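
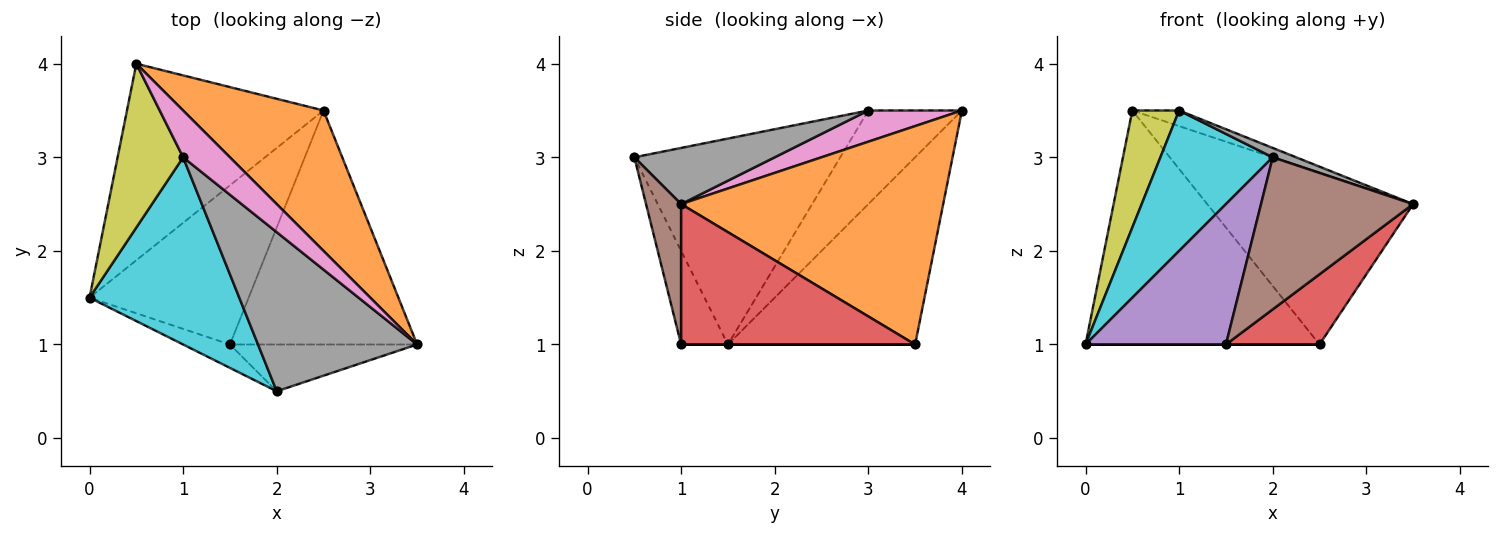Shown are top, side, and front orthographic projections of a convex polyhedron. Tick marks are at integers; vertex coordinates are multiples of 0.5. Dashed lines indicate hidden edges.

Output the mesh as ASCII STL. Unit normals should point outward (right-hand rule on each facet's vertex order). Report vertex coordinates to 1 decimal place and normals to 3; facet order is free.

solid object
 facet normal -0.522 0.653 -0.548
  outer loop
   vertex 2.5 3.5 1.0
   vertex 0.0 1.5 1.0
   vertex 0.5 4.0 3.5
  endloop
 endfacet
 facet normal 0.702 0.551 0.451
  outer loop
   vertex 2.5 3.5 1.0
   vertex 0.5 4.0 3.5
   vertex 3.5 1.0 2.5
  endloop
 endfacet
 facet normal 0.000 0.000 -1.000
  outer loop
   vertex 1.5 1.0 1.0
   vertex 0.0 1.5 1.0
   vertex 2.5 3.5 1.0
  endloop
 endfacet
 facet normal 0.583 -0.233 -0.778
  outer loop
   vertex 1.5 1.0 1.0
   vertex 2.5 3.5 1.0
   vertex 3.5 1.0 2.5
  endloop
 endfacet
 facet normal -0.312 -0.937 -0.156
  outer loop
   vertex 1.5 1.0 1.0
   vertex 2.0 0.5 3.0
   vertex 0.0 1.5 1.0
  endloop
 endfacet
 facet normal 0.215 -0.933 -0.287
  outer loop
   vertex 1.5 1.0 1.0
   vertex 3.5 1.0 2.5
   vertex 2.0 0.5 3.0
  endloop
 endfacet
 facet normal 0.535 0.267 0.802
  outer loop
   vertex 1.0 3.0 3.5
   vertex 3.5 1.0 2.5
   vertex 0.5 4.0 3.5
  endloop
 endfacet
 facet normal 0.332 -0.055 0.942
  outer loop
   vertex 1.0 3.0 3.5
   vertex 2.0 0.5 3.0
   vertex 3.5 1.0 2.5
  endloop
 endfacet
 facet normal -0.758 -0.379 0.531
  outer loop
   vertex 1.0 3.0 3.5
   vertex 0.5 4.0 3.5
   vertex 0.0 1.5 1.0
  endloop
 endfacet
 facet normal -0.740 -0.404 0.538
  outer loop
   vertex 1.0 3.0 3.5
   vertex 0.0 1.5 1.0
   vertex 2.0 0.5 3.0
  endloop
 endfacet
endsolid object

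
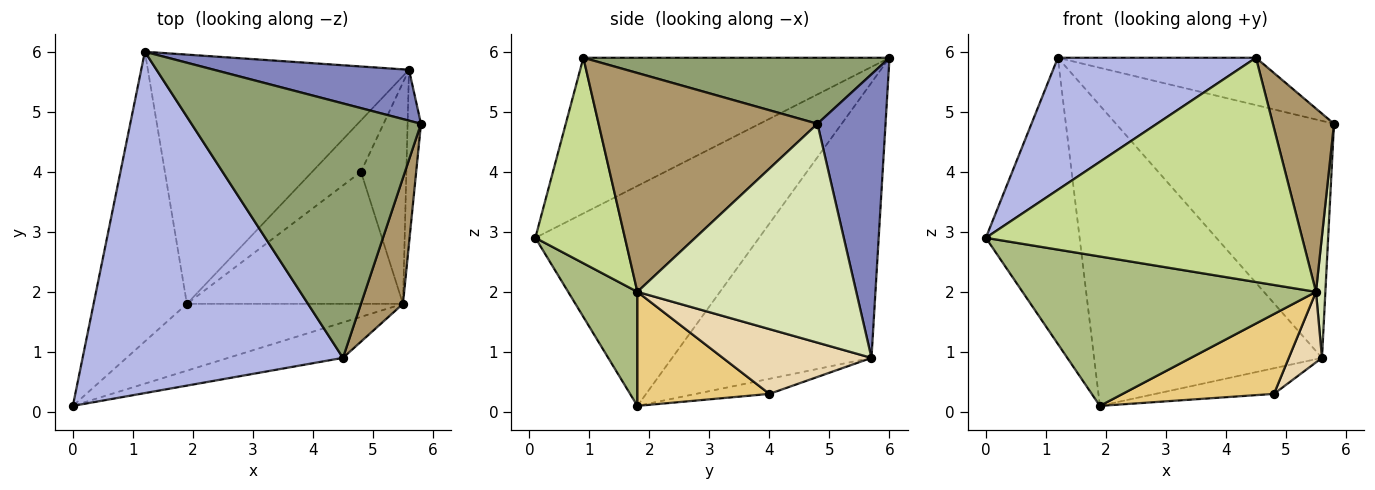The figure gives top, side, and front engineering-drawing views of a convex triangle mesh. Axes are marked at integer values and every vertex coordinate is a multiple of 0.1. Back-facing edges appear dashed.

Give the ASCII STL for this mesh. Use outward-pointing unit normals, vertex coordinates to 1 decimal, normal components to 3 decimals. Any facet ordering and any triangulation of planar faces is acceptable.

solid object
 facet normal -0.859 0.360 -0.364
  outer loop
   vertex 1.9 1.8 0.1
   vertex 0.0 0.1 2.9
   vertex 1.2 6.0 5.9
  endloop
 endfacet
 facet normal 0.292 0.935 0.201
  outer loop
   vertex 5.6 5.7 0.9
   vertex 1.2 6.0 5.9
   vertex 5.8 4.8 4.8
  endloop
 endfacet
 facet normal -0.558 0.638 -0.530
  outer loop
   vertex 5.6 5.7 0.9
   vertex 1.9 1.8 0.1
   vertex 1.2 6.0 5.9
  endloop
 endfacet
 facet normal -0.487 -0.315 0.815
  outer loop
   vertex 4.5 0.9 5.9
   vertex 1.2 6.0 5.9
   vertex 0.0 0.1 2.9
  endloop
 endfacet
 facet normal 0.272 0.176 0.946
  outer loop
   vertex 4.5 0.9 5.9
   vertex 5.8 4.8 4.8
   vertex 1.2 6.0 5.9
  endloop
 endfacet
 facet normal 0.211 -0.892 -0.399
  outer loop
   vertex 5.5 1.8 2.0
   vertex 0.0 0.1 2.9
   vertex 1.9 1.8 0.1
  endloop
 endfacet
 facet normal 0.269 -0.951 -0.150
  outer loop
   vertex 5.5 1.8 2.0
   vertex 4.5 0.9 5.9
   vertex 0.0 0.1 2.9
  endloop
 endfacet
 facet normal 0.997 -0.043 -0.061
  outer loop
   vertex 5.5 1.8 2.0
   vertex 5.6 5.7 0.9
   vertex 5.8 4.8 4.8
  endloop
 endfacet
 facet normal 0.947 -0.264 0.182
  outer loop
   vertex 5.5 1.8 2.0
   vertex 5.8 4.8 4.8
   vertex 4.5 0.9 5.9
  endloop
 endfacet
 facet normal -0.267 0.430 -0.863
  outer loop
   vertex 4.8 4.0 0.3
   vertex 1.9 1.8 0.1
   vertex 5.6 5.7 0.9
  endloop
 endfacet
 facet normal 0.412 -0.472 -0.780
  outer loop
   vertex 4.8 4.0 0.3
   vertex 5.5 1.8 2.0
   vertex 1.9 1.8 0.1
  endloop
 endfacet
 facet normal 0.806 -0.180 -0.564
  outer loop
   vertex 4.8 4.0 0.3
   vertex 5.6 5.7 0.9
   vertex 5.5 1.8 2.0
  endloop
 endfacet
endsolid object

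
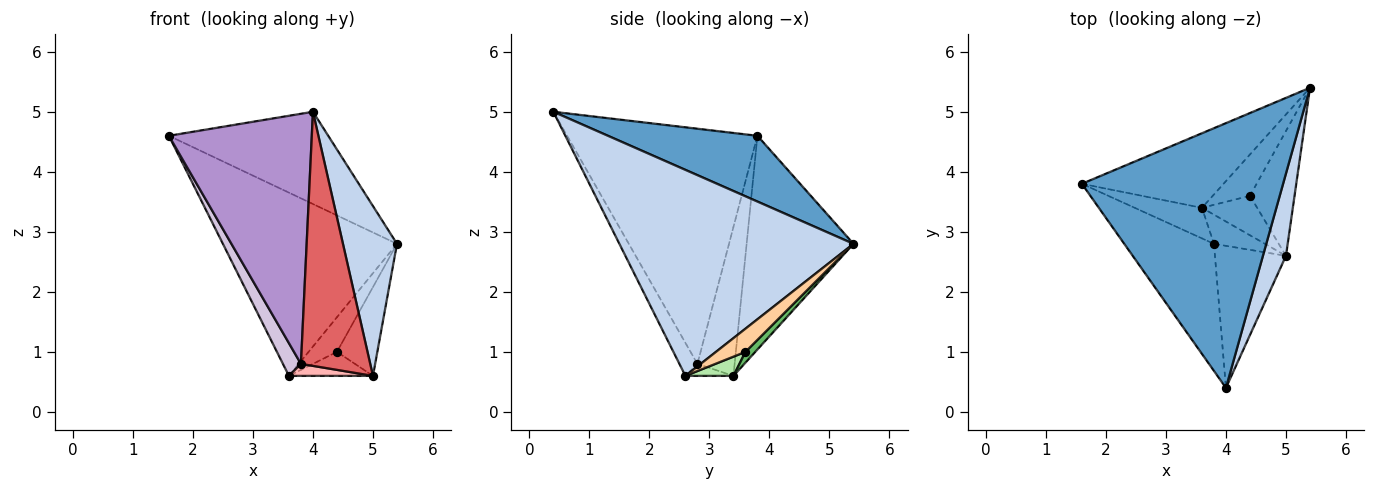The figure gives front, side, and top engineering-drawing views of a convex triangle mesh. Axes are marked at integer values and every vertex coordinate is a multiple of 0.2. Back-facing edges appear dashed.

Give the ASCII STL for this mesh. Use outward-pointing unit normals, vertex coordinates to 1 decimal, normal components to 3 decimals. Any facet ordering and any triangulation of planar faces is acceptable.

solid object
 facet normal 0.295 0.314 0.902
  outer loop
   vertex 4.0 0.4 5.0
   vertex 5.4 5.4 2.8
   vertex 1.6 3.8 4.6
  endloop
 endfacet
 facet normal 0.969 -0.224 0.108
  outer loop
   vertex 5.0 2.6 0.6
   vertex 5.4 5.4 2.8
   vertex 4.0 0.4 5.0
  endloop
 endfacet
 facet normal -0.494 0.805 -0.328
  outer loop
   vertex 3.6 3.4 0.6
   vertex 1.6 3.8 4.6
   vertex 5.4 5.4 2.8
  endloop
 endfacet
 facet normal 0.390 0.534 -0.750
  outer loop
   vertex 4.4 3.6 1.0
   vertex 5.4 5.4 2.8
   vertex 5.0 2.6 0.6
  endloop
 endfacet
 facet normal 0.217 0.627 -0.748
  outer loop
   vertex 4.4 3.6 1.0
   vertex 3.6 3.4 0.6
   vertex 5.4 5.4 2.8
  endloop
 endfacet
 facet normal 0.285 0.498 -0.819
  outer loop
   vertex 4.4 3.6 1.0
   vertex 5.0 2.6 0.6
   vertex 3.6 3.4 0.6
  endloop
 endfacet
 facet normal -0.221 -0.851 -0.476
  outer loop
   vertex 3.8 2.8 0.8
   vertex 5.0 2.6 0.6
   vertex 4.0 0.4 5.0
  endloop
 endfacet
 facet normal -0.213 -0.372 -0.904
  outer loop
   vertex 3.8 2.8 0.8
   vertex 3.6 3.4 0.6
   vertex 5.0 2.6 0.6
  endloop
 endfacet
 facet normal -0.765 -0.574 -0.292
  outer loop
   vertex 3.8 2.8 0.8
   vertex 4.0 0.4 5.0
   vertex 1.6 3.8 4.6
  endloop
 endfacet
 facet normal -0.834 -0.403 -0.377
  outer loop
   vertex 3.8 2.8 0.8
   vertex 1.6 3.8 4.6
   vertex 3.6 3.4 0.6
  endloop
 endfacet
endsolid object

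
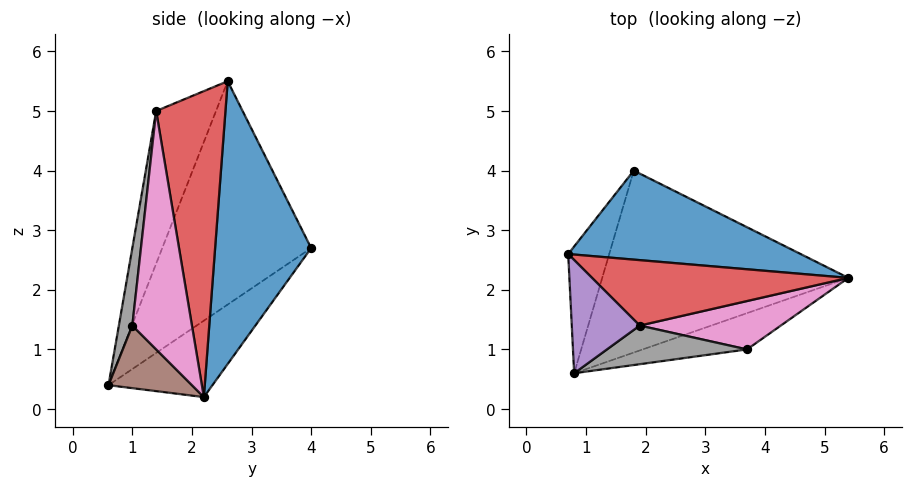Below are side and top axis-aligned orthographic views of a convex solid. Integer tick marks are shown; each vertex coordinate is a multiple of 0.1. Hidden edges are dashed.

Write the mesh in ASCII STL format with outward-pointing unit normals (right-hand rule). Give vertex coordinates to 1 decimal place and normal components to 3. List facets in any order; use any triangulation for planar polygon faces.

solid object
 facet normal 0.644 0.553 0.529
  outer loop
   vertex 1.8 4.0 2.7
   vertex 0.7 2.6 5.5
   vertex 5.4 2.2 0.2
  endloop
 endfacet
 facet normal -0.910 0.381 -0.167
  outer loop
   vertex 1.8 4.0 2.7
   vertex 0.8 0.6 0.4
   vertex 0.7 2.6 5.5
  endloop
 endfacet
 facet normal -0.239 0.591 -0.770
  outer loop
   vertex 1.8 4.0 2.7
   vertex 5.4 2.2 0.2
   vertex 0.8 0.6 0.4
  endloop
 endfacet
 facet normal 0.686 0.447 0.575
  outer loop
   vertex 1.9 1.4 5.0
   vertex 5.4 2.2 0.2
   vertex 0.7 2.6 5.5
  endloop
 endfacet
 facet normal -0.620 -0.735 0.276
  outer loop
   vertex 1.9 1.4 5.0
   vertex 0.7 2.6 5.5
   vertex 0.8 0.6 0.4
  endloop
 endfacet
 facet normal 0.274 -0.846 -0.457
  outer loop
   vertex 3.7 1.0 1.4
   vertex 0.8 0.6 0.4
   vertex 5.4 2.2 0.2
  endloop
 endfacet
 facet normal 0.702 -0.579 0.415
  outer loop
   vertex 3.7 1.0 1.4
   vertex 5.4 2.2 0.2
   vertex 1.9 1.4 5.0
  endloop
 endfacet
 facet normal 0.084 -0.985 0.151
  outer loop
   vertex 3.7 1.0 1.4
   vertex 1.9 1.4 5.0
   vertex 0.8 0.6 0.4
  endloop
 endfacet
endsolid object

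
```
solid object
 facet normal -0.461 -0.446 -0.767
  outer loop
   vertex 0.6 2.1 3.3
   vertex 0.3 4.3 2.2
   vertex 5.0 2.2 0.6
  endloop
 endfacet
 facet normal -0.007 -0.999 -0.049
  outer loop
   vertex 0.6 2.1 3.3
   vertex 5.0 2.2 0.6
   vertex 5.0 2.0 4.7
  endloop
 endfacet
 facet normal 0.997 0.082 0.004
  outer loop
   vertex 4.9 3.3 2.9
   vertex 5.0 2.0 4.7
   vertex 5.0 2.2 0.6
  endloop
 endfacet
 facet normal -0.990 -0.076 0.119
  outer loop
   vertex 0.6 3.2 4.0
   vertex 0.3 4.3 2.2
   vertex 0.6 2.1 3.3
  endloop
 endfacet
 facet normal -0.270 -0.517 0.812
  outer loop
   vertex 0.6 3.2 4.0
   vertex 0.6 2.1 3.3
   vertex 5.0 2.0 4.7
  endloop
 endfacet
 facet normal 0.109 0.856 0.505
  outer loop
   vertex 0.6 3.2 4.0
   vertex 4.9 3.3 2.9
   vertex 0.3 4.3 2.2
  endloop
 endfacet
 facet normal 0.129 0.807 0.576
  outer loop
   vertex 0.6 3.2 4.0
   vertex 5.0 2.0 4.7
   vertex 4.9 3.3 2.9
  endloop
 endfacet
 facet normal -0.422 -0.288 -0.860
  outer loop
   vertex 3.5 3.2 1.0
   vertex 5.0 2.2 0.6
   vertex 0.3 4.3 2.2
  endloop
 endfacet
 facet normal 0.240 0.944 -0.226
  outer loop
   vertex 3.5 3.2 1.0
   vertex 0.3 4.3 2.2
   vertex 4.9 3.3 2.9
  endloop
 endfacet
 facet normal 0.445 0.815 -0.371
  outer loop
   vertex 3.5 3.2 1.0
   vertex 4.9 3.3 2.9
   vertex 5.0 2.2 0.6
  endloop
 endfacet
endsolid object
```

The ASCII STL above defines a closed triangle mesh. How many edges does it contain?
15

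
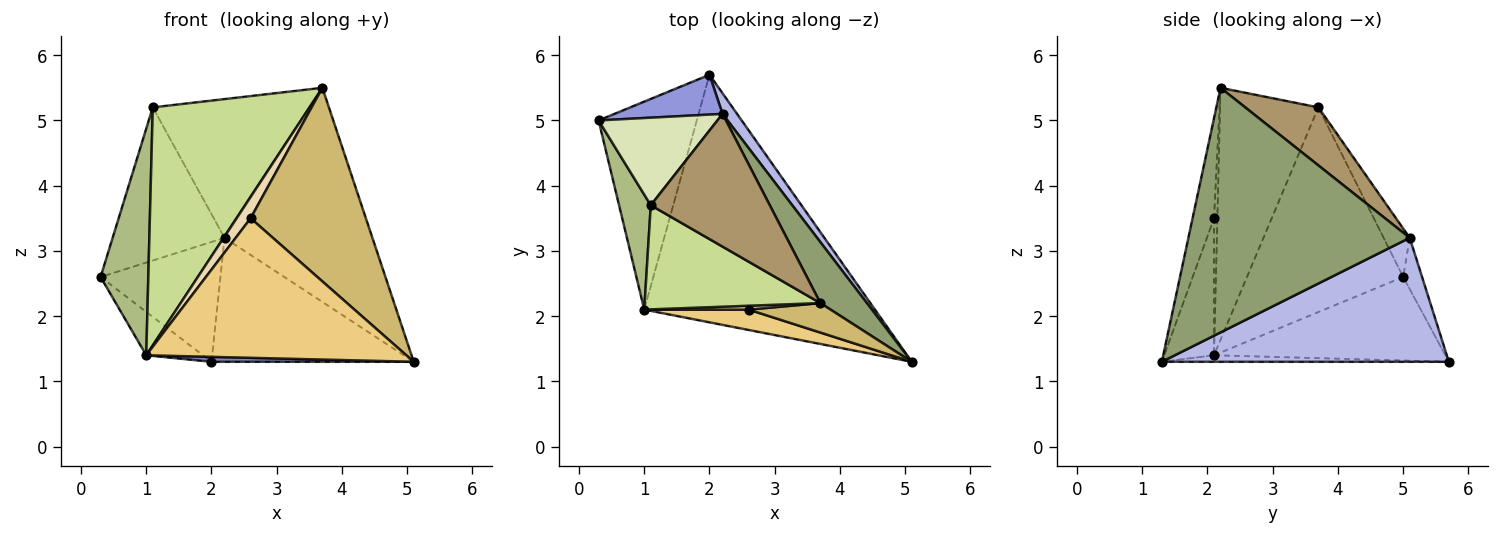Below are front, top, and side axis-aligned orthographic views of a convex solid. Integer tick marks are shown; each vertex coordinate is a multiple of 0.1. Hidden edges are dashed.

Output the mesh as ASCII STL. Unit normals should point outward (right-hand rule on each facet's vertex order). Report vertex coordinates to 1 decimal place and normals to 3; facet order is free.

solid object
 facet normal -0.640 0.157 -0.752
  outer loop
   vertex 1.0 2.1 1.4
   vertex 0.3 5.0 2.6
   vertex 2.0 5.7 1.3
  endloop
 endfacet
 facet normal -0.028 -0.020 -0.999
  outer loop
   vertex 1.0 2.1 1.4
   vertex 2.0 5.7 1.3
   vertex 5.1 1.3 1.3
  endloop
 endfacet
 facet normal -0.148 0.939 0.312
  outer loop
   vertex 2.2 5.1 3.2
   vertex 2.0 5.7 1.3
   vertex 0.3 5.0 2.6
  endloop
 endfacet
 facet normal 0.814 0.573 0.095
  outer loop
   vertex 2.2 5.1 3.2
   vertex 5.1 1.3 1.3
   vertex 2.0 5.7 1.3
  endloop
 endfacet
 facet normal 0.821 0.549 0.156
  outer loop
   vertex 2.2 5.1 3.2
   vertex 3.7 2.2 5.5
   vertex 5.1 1.3 1.3
  endloop
 endfacet
 facet normal -0.946 -0.289 0.147
  outer loop
   vertex 1.1 3.7 5.2
   vertex 0.3 5.0 2.6
   vertex 1.0 2.1 1.4
  endloop
 endfacet
 facet normal -0.498 -0.794 0.348
  outer loop
   vertex 1.1 3.7 5.2
   vertex 1.0 2.1 1.4
   vertex 3.7 2.2 5.5
  endloop
 endfacet
 facet normal -0.198 0.851 0.486
  outer loop
   vertex 1.1 3.7 5.2
   vertex 2.2 5.1 3.2
   vertex 0.3 5.0 2.6
  endloop
 endfacet
 facet normal 0.319 0.685 0.655
  outer loop
   vertex 1.1 3.7 5.2
   vertex 3.7 2.2 5.5
   vertex 2.2 5.1 3.2
  endloop
 endfacet
 facet normal -0.181 -0.972 0.148
  outer loop
   vertex 2.6 2.1 3.5
   vertex 5.1 1.3 1.3
   vertex 3.7 2.2 5.5
  endloop
 endfacet
 facet normal -0.186 -0.972 0.142
  outer loop
   vertex 2.6 2.1 3.5
   vertex 1.0 2.1 1.4
   vertex 5.1 1.3 1.3
  endloop
 endfacet
 facet normal -0.226 -0.959 0.172
  outer loop
   vertex 2.6 2.1 3.5
   vertex 3.7 2.2 5.5
   vertex 1.0 2.1 1.4
  endloop
 endfacet
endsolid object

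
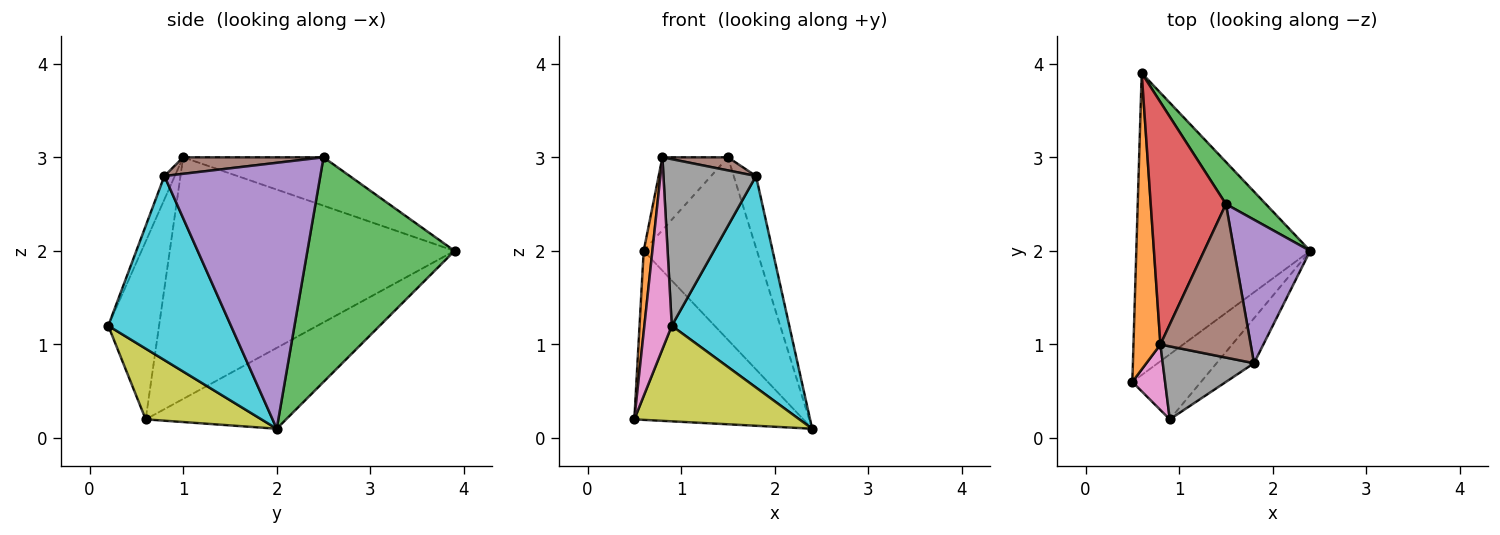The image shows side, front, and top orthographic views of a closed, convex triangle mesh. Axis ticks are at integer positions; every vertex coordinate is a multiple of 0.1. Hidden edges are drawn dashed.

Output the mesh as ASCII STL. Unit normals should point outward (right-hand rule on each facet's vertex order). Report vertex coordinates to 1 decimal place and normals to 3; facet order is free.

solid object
 facet normal -0.376 0.452 -0.809
  outer loop
   vertex 0.6 3.9 2.0
   vertex 2.4 2.0 0.1
   vertex 0.5 0.6 0.2
  endloop
 endfacet
 facet normal -0.993 -0.030 0.111
  outer loop
   vertex 0.8 1.0 3.0
   vertex 0.6 3.9 2.0
   vertex 0.5 0.6 0.2
  endloop
 endfacet
 facet normal 0.785 0.604 0.139
  outer loop
   vertex 1.5 2.5 3.0
   vertex 2.4 2.0 0.1
   vertex 0.6 3.9 2.0
  endloop
 endfacet
 facet normal -0.525 0.245 0.815
  outer loop
   vertex 1.5 2.5 3.0
   vertex 0.6 3.9 2.0
   vertex 0.8 1.0 3.0
  endloop
 endfacet
 facet normal 0.953 0.136 0.272
  outer loop
   vertex 1.8 0.8 2.8
   vertex 2.4 2.0 0.1
   vertex 1.5 2.5 3.0
  endloop
 endfacet
 facet normal 0.179 -0.084 0.980
  outer loop
   vertex 1.8 0.8 2.8
   vertex 1.5 2.5 3.0
   vertex 0.8 1.0 3.0
  endloop
 endfacet
 facet normal -0.869 -0.469 0.160
  outer loop
   vertex 0.9 0.2 1.2
   vertex 0.8 1.0 3.0
   vertex 0.5 0.6 0.2
  endloop
 endfacet
 facet normal -0.102 -0.911 0.399
  outer loop
   vertex 0.9 0.2 1.2
   vertex 1.8 0.8 2.8
   vertex 0.8 1.0 3.0
  endloop
 endfacet
 facet normal 0.501 -0.715 -0.487
  outer loop
   vertex 0.9 0.2 1.2
   vertex 0.5 0.6 0.2
   vertex 2.4 2.0 0.1
  endloop
 endfacet
 facet normal 0.715 -0.684 -0.145
  outer loop
   vertex 0.9 0.2 1.2
   vertex 2.4 2.0 0.1
   vertex 1.8 0.8 2.8
  endloop
 endfacet
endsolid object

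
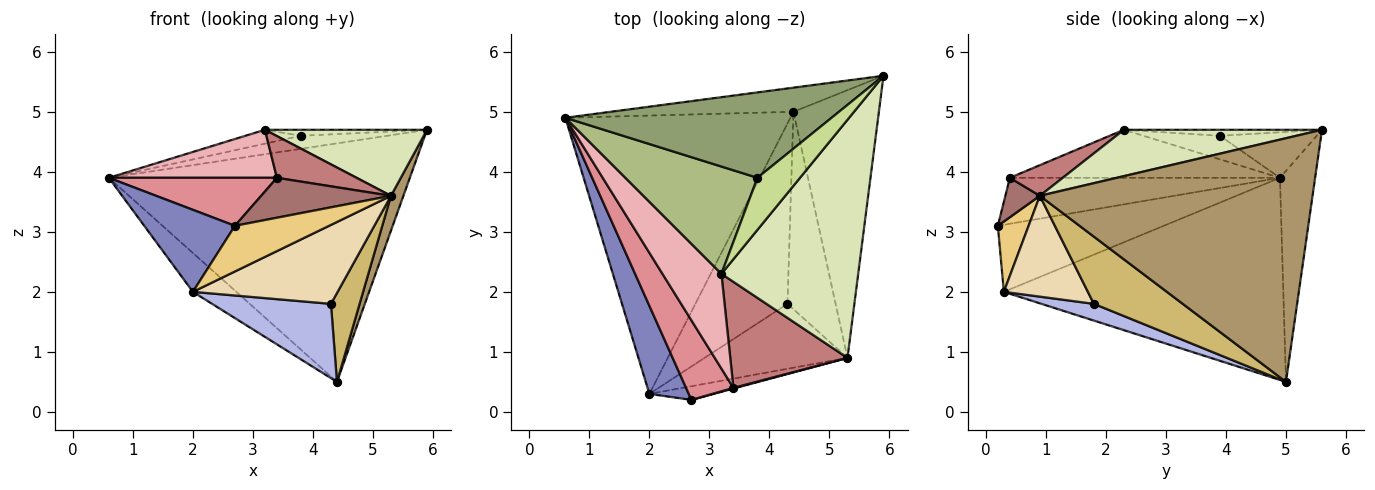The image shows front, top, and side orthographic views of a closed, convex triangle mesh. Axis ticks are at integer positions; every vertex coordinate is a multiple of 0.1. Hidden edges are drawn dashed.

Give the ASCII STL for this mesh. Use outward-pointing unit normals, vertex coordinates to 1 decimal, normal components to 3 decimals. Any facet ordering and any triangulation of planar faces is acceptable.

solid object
 facet normal -0.115 0.988 -0.100
  outer loop
   vertex 4.4 5.0 0.5
   vertex 0.6 4.9 3.9
   vertex 5.9 5.6 4.7
  endloop
 endfacet
 facet normal -0.780 -0.426 0.458
  outer loop
   vertex 2.0 0.3 2.0
   vertex 2.7 0.2 3.1
   vertex 0.6 4.9 3.9
  endloop
 endfacet
 facet normal -0.665 0.103 -0.740
  outer loop
   vertex 2.0 0.3 2.0
   vertex 0.6 4.9 3.9
   vertex 4.4 5.0 0.5
  endloop
 endfacet
 facet normal 0.166 -0.376 -0.912
  outer loop
   vertex 4.3 1.8 1.8
   vertex 2.0 0.3 2.0
   vertex 4.4 5.0 0.5
  endloop
 endfacet
 facet normal -0.167 0.149 0.975
  outer loop
   vertex 3.8 3.9 4.6
   vertex 5.9 5.6 4.7
   vertex 0.6 4.9 3.9
  endloop
 endfacet
 facet normal -0.174 0.126 0.977
  outer loop
   vertex 3.8 3.9 4.6
   vertex 0.6 4.9 3.9
   vertex 3.2 2.3 4.7
  endloop
 endfacet
 facet normal -0.139 0.114 0.984
  outer loop
   vertex 3.8 3.9 4.6
   vertex 3.2 2.3 4.7
   vertex 5.9 5.6 4.7
  endloop
 endfacet
 facet normal 0.310 -0.254 0.916
  outer loop
   vertex 5.3 0.9 3.6
   vertex 5.9 5.6 4.7
   vertex 3.2 2.3 4.7
  endloop
 endfacet
 facet normal 0.943 -0.043 -0.331
  outer loop
   vertex 5.3 0.9 3.6
   vertex 4.4 5.0 0.5
   vertex 5.9 5.6 4.7
  endloop
 endfacet
 facet normal 0.786 -0.254 -0.564
  outer loop
   vertex 5.3 0.9 3.6
   vertex 4.3 1.8 1.8
   vertex 4.4 5.0 0.5
  endloop
 endfacet
 facet normal 0.299 -0.914 -0.273
  outer loop
   vertex 5.3 0.9 3.6
   vertex 2.7 0.2 3.1
   vertex 2.0 0.3 2.0
  endloop
 endfacet
 facet normal 0.409 -0.705 -0.580
  outer loop
   vertex 5.3 0.9 3.6
   vertex 2.0 0.3 2.0
   vertex 4.3 1.8 1.8
  endloop
 endfacet
 facet normal 0.257 -0.966 0.017
  outer loop
   vertex 3.4 0.4 3.9
   vertex 2.7 0.2 3.1
   vertex 5.3 0.9 3.6
  endloop
 endfacet
 facet normal 0.236 -0.356 0.904
  outer loop
   vertex 3.4 0.4 3.9
   vertex 5.3 0.9 3.6
   vertex 3.2 2.3 4.7
  endloop
 endfacet
 facet normal -0.639 -0.398 0.659
  outer loop
   vertex 3.4 0.4 3.9
   vertex 0.6 4.9 3.9
   vertex 2.7 0.2 3.1
  endloop
 endfacet
 facet normal -0.588 -0.366 0.722
  outer loop
   vertex 3.4 0.4 3.9
   vertex 3.2 2.3 4.7
   vertex 0.6 4.9 3.9
  endloop
 endfacet
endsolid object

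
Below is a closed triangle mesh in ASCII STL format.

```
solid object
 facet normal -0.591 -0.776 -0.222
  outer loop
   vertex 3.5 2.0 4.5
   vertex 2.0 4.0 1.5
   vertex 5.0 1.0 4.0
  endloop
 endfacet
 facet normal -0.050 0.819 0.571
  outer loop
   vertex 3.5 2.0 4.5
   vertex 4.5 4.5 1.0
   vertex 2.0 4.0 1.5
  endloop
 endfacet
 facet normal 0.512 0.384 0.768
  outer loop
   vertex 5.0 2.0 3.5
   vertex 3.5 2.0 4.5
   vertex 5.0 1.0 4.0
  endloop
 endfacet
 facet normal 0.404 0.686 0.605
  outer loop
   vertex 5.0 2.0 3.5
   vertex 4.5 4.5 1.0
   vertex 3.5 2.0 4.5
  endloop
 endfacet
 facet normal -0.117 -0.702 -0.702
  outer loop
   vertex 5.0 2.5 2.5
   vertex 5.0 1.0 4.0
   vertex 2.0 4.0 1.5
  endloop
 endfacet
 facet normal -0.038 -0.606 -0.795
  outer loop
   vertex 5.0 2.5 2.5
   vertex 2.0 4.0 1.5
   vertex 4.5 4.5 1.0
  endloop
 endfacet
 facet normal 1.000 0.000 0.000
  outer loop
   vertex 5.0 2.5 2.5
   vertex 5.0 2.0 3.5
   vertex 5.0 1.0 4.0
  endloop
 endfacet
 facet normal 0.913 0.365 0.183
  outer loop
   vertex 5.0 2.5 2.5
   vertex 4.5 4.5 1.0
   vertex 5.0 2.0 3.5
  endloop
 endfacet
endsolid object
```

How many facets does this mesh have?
8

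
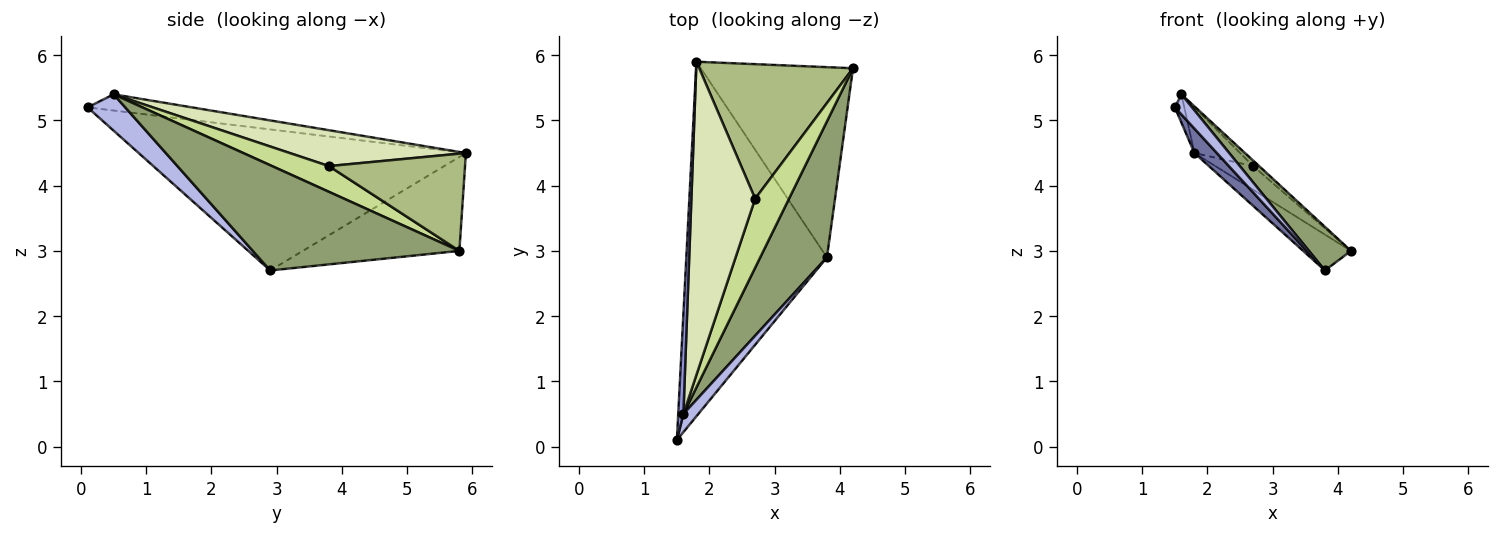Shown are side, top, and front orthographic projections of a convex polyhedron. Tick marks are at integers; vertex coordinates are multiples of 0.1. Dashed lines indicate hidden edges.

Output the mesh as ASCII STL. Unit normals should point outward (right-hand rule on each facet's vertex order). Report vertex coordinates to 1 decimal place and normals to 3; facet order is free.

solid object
 facet normal -0.707 -0.049 -0.705
  outer loop
   vertex 3.8 2.9 2.7
   vertex 1.5 0.1 5.2
   vertex 1.8 5.9 4.5
  endloop
 endfacet
 facet normal -0.519 0.158 -0.840
  outer loop
   vertex 3.8 2.9 2.7
   vertex 1.8 5.9 4.5
   vertex 4.2 5.8 3.0
  endloop
 endfacet
 facet normal -0.949 0.086 0.303
  outer loop
   vertex 1.6 0.5 5.4
   vertex 1.8 5.9 4.5
   vertex 1.5 0.1 5.2
  endloop
 endfacet
 facet normal 0.853 -0.388 0.350
  outer loop
   vertex 1.6 0.5 5.4
   vertex 1.5 0.1 5.2
   vertex 3.8 2.9 2.7
  endloop
 endfacet
 facet normal 0.832 -0.169 0.528
  outer loop
   vertex 1.6 0.5 5.4
   vertex 3.8 2.9 2.7
   vertex 4.2 5.8 3.0
  endloop
 endfacet
 facet normal 0.529 0.147 0.836
  outer loop
   vertex 2.7 3.8 4.3
   vertex 4.2 5.8 3.0
   vertex 1.8 5.9 4.5
  endloop
 endfacet
 facet normal 0.604 0.064 0.795
  outer loop
   vertex 2.7 3.8 4.3
   vertex 1.6 0.5 5.4
   vertex 4.2 5.8 3.0
  endloop
 endfacet
 facet normal 0.486 0.126 0.865
  outer loop
   vertex 2.7 3.8 4.3
   vertex 1.8 5.9 4.5
   vertex 1.6 0.5 5.4
  endloop
 endfacet
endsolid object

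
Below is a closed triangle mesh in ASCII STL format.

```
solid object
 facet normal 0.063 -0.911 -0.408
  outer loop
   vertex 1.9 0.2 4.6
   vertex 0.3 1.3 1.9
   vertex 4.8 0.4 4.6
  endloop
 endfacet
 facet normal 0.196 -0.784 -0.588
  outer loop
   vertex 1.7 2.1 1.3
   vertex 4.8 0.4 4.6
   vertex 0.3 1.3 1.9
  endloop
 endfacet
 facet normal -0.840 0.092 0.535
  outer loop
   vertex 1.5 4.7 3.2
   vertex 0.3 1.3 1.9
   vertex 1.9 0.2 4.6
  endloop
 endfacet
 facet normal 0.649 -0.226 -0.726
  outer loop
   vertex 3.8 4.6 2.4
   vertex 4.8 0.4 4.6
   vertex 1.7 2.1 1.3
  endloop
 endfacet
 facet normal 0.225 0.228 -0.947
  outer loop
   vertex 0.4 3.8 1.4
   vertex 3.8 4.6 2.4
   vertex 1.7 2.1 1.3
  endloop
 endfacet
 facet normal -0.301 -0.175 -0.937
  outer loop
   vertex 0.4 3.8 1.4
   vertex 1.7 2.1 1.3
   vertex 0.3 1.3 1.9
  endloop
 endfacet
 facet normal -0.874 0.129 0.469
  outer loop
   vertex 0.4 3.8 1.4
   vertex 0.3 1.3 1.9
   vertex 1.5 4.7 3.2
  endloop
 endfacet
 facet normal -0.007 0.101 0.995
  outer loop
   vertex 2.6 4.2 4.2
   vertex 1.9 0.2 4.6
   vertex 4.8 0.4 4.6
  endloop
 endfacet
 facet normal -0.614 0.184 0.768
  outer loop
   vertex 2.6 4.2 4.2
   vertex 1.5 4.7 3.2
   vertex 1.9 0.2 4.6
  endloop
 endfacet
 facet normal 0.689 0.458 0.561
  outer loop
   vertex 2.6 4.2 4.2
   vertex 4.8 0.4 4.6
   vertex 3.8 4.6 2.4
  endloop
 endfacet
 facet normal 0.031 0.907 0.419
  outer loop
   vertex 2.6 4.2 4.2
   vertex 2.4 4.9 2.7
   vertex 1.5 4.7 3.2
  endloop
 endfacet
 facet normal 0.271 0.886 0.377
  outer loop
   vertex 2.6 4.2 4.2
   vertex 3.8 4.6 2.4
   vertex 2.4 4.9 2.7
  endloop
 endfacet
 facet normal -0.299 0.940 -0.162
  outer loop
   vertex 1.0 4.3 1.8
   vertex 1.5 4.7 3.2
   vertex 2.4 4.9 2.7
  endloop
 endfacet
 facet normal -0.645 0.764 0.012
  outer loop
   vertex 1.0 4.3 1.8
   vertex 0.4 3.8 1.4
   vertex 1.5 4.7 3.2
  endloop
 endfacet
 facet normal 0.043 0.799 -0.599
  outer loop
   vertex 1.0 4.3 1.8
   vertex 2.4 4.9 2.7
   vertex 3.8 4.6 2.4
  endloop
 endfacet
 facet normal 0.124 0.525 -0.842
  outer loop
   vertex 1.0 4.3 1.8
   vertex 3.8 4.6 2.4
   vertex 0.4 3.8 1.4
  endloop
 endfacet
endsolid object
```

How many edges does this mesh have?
24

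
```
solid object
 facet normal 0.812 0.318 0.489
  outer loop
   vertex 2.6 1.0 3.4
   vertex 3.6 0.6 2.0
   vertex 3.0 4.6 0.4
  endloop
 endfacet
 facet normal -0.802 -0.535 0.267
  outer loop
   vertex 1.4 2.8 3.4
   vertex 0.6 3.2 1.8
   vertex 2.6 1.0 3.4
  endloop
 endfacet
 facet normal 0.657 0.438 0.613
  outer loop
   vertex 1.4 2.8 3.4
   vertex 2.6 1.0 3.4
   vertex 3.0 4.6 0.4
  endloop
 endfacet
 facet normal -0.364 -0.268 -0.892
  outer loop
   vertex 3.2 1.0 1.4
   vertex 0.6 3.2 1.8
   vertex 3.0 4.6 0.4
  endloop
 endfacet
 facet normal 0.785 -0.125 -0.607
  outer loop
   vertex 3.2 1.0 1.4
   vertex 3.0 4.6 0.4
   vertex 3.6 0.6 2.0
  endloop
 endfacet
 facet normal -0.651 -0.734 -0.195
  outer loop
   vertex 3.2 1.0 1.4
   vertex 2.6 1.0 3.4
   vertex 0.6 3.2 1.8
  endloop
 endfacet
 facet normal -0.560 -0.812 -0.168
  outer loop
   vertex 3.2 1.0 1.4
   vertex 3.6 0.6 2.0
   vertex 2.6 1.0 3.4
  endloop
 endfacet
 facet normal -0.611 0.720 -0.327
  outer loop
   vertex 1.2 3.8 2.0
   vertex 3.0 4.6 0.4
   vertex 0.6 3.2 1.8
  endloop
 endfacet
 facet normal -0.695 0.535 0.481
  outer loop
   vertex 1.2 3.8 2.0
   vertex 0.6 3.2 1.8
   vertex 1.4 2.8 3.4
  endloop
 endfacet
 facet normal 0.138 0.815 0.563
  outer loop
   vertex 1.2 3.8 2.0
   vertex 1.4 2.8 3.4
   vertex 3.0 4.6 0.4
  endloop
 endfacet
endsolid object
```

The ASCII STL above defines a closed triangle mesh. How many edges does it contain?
15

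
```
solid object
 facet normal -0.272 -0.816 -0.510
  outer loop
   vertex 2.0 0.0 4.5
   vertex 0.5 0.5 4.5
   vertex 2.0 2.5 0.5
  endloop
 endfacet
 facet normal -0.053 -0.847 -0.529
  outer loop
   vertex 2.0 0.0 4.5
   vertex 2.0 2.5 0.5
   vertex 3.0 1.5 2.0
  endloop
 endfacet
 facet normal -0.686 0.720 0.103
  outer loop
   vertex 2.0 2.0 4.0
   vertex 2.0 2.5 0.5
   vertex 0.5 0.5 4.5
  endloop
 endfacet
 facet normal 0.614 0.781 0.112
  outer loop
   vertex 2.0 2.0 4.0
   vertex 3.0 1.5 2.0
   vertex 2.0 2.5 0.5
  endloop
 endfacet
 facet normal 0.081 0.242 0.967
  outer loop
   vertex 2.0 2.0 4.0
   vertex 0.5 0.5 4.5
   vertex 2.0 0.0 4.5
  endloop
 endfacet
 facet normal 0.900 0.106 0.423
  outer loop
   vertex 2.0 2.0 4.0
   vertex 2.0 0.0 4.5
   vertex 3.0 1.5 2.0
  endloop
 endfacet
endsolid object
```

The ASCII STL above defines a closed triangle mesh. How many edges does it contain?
9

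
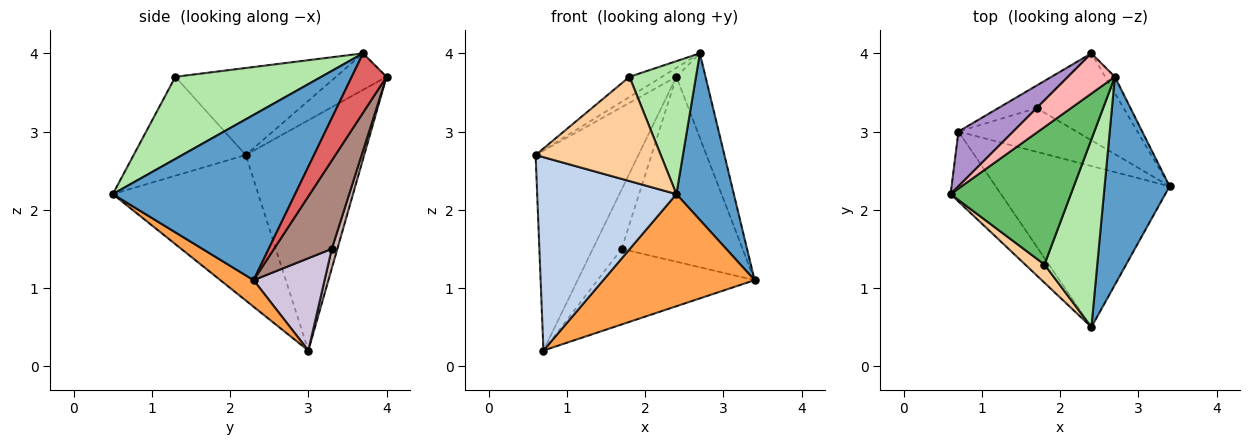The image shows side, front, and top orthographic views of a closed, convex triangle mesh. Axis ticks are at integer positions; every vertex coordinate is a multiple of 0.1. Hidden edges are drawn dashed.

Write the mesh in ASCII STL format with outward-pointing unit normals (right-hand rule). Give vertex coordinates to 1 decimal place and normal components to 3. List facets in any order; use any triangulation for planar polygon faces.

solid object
 facet normal 0.893 -0.281 0.351
  outer loop
   vertex 2.7 3.7 4.0
   vertex 2.4 0.5 2.2
   vertex 3.4 2.3 1.1
  endloop
 endfacet
 facet normal -0.701 -0.671 -0.243
  outer loop
   vertex 0.7 3.0 0.2
   vertex 2.4 0.5 2.2
   vertex 0.6 2.2 2.7
  endloop
 endfacet
 facet normal 0.124 -0.567 -0.814
  outer loop
   vertex 0.7 3.0 0.2
   vertex 3.4 2.3 1.1
   vertex 2.4 0.5 2.2
  endloop
 endfacet
 facet normal -0.662 -0.739 0.129
  outer loop
   vertex 1.8 1.3 3.7
   vertex 0.6 2.2 2.7
   vertex 2.4 0.5 2.2
  endloop
 endfacet
 facet normal -0.582 0.118 0.805
  outer loop
   vertex 1.8 1.3 3.7
   vertex 2.7 3.7 4.0
   vertex 0.6 2.2 2.7
  endloop
 endfacet
 facet normal 0.786 -0.358 0.505
  outer loop
   vertex 1.8 1.3 3.7
   vertex 2.4 0.5 2.2
   vertex 2.7 3.7 4.0
  endloop
 endfacet
 facet normal 0.761 0.637 -0.124
  outer loop
   vertex 2.4 4.0 3.7
   vertex 2.7 3.7 4.0
   vertex 3.4 2.3 1.1
  endloop
 endfacet
 facet normal -0.605 0.173 0.777
  outer loop
   vertex 2.4 4.0 3.7
   vertex 0.6 2.2 2.7
   vertex 2.7 3.7 4.0
  endloop
 endfacet
 facet normal -0.743 0.645 0.177
  outer loop
   vertex 2.4 4.0 3.7
   vertex 0.7 3.0 0.2
   vertex 0.6 2.2 2.7
  endloop
 endfacet
 facet normal 0.364 0.806 -0.466
  outer loop
   vertex 1.7 3.3 1.5
   vertex 3.4 2.3 1.1
   vertex 0.7 3.0 0.2
  endloop
 endfacet
 facet normal 0.397 0.831 -0.391
  outer loop
   vertex 1.7 3.3 1.5
   vertex 2.4 4.0 3.7
   vertex 3.4 2.3 1.1
  endloop
 endfacet
 facet normal 0.178 0.920 -0.349
  outer loop
   vertex 1.7 3.3 1.5
   vertex 0.7 3.0 0.2
   vertex 2.4 4.0 3.7
  endloop
 endfacet
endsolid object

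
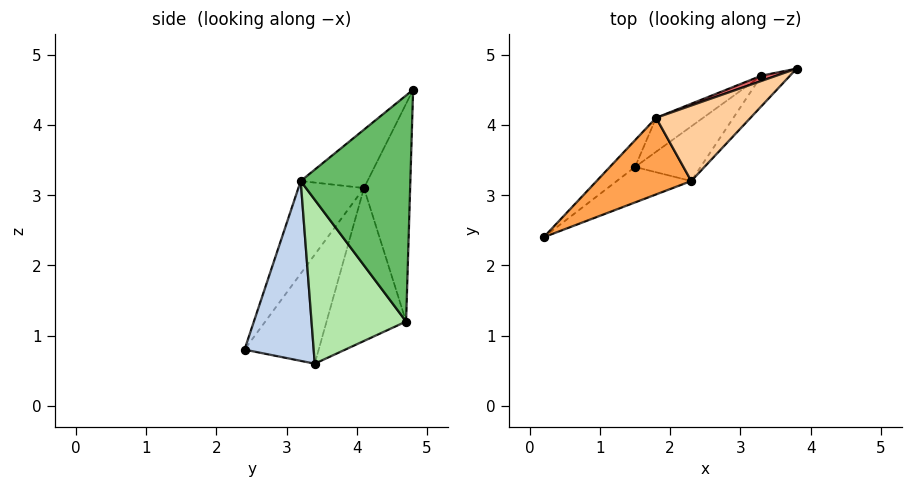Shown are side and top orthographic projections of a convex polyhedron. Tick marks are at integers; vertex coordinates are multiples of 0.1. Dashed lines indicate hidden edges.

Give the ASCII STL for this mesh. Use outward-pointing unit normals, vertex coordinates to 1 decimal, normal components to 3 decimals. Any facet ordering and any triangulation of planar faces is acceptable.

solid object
 facet normal -0.617 0.774 -0.143
  outer loop
   vertex 1.8 4.1 3.1
   vertex 1.5 3.4 0.6
   vertex 0.2 2.4 0.8
  endloop
 endfacet
 facet normal 0.569 -0.787 -0.236
  outer loop
   vertex 2.3 3.2 3.2
   vertex 0.2 2.4 0.8
   vertex 1.5 3.4 0.6
  endloop
 endfacet
 facet normal -0.668 -0.295 0.683
  outer loop
   vertex 2.3 3.2 3.2
   vertex 1.8 4.1 3.1
   vertex 0.2 2.4 0.8
  endloop
 endfacet
 facet normal -0.516 -0.194 0.834
  outer loop
   vertex 2.3 3.2 3.2
   vertex 3.8 4.8 4.5
   vertex 1.8 4.1 3.1
  endloop
 endfacet
 facet normal 0.764 -0.638 -0.096
  outer loop
   vertex 3.3 4.7 1.2
   vertex 3.8 4.8 4.5
   vertex 2.3 3.2 3.2
  endloop
 endfacet
 facet normal 0.620 -0.744 -0.248
  outer loop
   vertex 3.3 4.7 1.2
   vertex 2.3 3.2 3.2
   vertex 1.5 3.4 0.6
  endloop
 endfacet
 facet normal -0.345 0.938 0.024
  outer loop
   vertex 3.3 4.7 1.2
   vertex 1.8 4.1 3.1
   vertex 3.8 4.8 4.5
  endloop
 endfacet
 facet normal -0.540 0.825 -0.166
  outer loop
   vertex 3.3 4.7 1.2
   vertex 1.5 3.4 0.6
   vertex 1.8 4.1 3.1
  endloop
 endfacet
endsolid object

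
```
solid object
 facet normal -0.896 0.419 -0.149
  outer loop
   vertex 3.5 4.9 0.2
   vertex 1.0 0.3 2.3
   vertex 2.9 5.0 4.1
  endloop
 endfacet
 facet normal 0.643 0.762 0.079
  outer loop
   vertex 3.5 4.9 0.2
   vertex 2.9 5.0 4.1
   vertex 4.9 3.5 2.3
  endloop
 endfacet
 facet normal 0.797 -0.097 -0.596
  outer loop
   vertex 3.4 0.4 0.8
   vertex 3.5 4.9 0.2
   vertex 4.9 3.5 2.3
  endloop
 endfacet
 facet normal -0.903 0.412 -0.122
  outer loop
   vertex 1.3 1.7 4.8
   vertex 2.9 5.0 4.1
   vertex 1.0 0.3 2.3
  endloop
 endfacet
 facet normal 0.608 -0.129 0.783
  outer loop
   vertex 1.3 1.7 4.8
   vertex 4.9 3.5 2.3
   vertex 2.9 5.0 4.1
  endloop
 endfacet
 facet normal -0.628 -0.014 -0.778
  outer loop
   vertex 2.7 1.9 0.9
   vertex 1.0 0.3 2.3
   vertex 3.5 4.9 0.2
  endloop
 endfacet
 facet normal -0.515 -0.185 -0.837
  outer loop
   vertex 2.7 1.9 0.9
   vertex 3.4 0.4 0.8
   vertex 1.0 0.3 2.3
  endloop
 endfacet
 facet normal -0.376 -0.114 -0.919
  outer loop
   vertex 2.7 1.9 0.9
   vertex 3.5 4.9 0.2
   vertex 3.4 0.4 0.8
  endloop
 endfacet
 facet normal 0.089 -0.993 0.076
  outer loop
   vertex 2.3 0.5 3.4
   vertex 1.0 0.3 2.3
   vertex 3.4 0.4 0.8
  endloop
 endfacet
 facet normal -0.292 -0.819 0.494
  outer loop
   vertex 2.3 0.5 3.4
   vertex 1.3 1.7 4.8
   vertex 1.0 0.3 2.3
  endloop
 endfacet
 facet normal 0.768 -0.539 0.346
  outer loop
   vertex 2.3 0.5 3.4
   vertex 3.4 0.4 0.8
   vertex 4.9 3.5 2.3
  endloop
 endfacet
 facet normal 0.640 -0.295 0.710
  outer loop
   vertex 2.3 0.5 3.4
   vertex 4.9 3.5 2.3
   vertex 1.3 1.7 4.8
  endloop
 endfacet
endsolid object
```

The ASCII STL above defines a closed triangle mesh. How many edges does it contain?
18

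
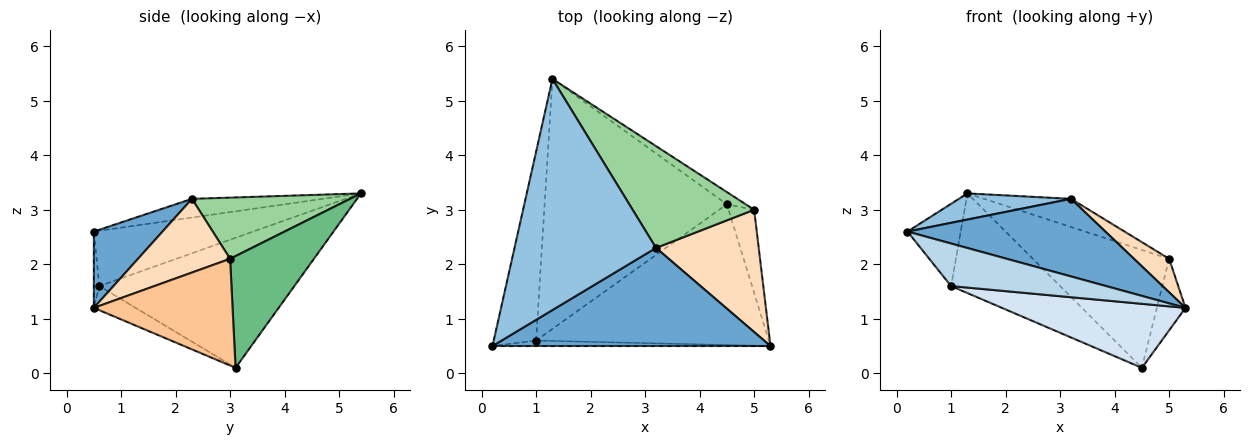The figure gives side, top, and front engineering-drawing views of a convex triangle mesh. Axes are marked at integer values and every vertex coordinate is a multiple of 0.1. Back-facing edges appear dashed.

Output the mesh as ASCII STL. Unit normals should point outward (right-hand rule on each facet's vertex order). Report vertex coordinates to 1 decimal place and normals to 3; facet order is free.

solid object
 facet normal 0.210 -0.606 0.767
  outer loop
   vertex 3.2 2.3 3.2
   vertex 0.2 0.5 2.6
   vertex 5.3 0.5 1.2
  endloop
 endfacet
 facet normal -0.130 -0.112 0.985
  outer loop
   vertex 3.2 2.3 3.2
   vertex 1.3 5.4 3.3
   vertex 0.2 0.5 2.6
  endloop
 endfacet
 facet normal -0.035 -0.991 -0.127
  outer loop
   vertex 1.0 0.6 1.6
   vertex 5.3 0.5 1.2
   vertex 0.2 0.5 2.6
  endloop
 endfacet
 facet normal -0.094 -0.412 -0.906
  outer loop
   vertex 1.0 0.6 1.6
   vertex 4.5 3.1 0.1
   vertex 5.3 0.5 1.2
  endloop
 endfacet
 facet normal -0.767 0.256 -0.588
  outer loop
   vertex 1.0 0.6 1.6
   vertex 0.2 0.5 2.6
   vertex 1.3 5.4 3.3
  endloop
 endfacet
 facet normal -0.552 0.309 -0.774
  outer loop
   vertex 1.0 0.6 1.6
   vertex 1.3 5.4 3.3
   vertex 4.5 3.1 0.1
  endloop
 endfacet
 facet normal 0.953 0.197 -0.229
  outer loop
   vertex 5.0 3.0 2.1
   vertex 5.3 0.5 1.2
   vertex 4.5 3.1 0.1
  endloop
 endfacet
 facet normal 0.569 -0.217 0.793
  outer loop
   vertex 5.0 3.0 2.1
   vertex 3.2 2.3 3.2
   vertex 5.3 0.5 1.2
  endloop
 endfacet
 facet normal 0.522 0.848 -0.088
  outer loop
   vertex 5.0 3.0 2.1
   vertex 4.5 3.1 0.1
   vertex 1.3 5.4 3.3
  endloop
 endfacet
 facet normal 0.437 0.240 0.867
  outer loop
   vertex 5.0 3.0 2.1
   vertex 1.3 5.4 3.3
   vertex 3.2 2.3 3.2
  endloop
 endfacet
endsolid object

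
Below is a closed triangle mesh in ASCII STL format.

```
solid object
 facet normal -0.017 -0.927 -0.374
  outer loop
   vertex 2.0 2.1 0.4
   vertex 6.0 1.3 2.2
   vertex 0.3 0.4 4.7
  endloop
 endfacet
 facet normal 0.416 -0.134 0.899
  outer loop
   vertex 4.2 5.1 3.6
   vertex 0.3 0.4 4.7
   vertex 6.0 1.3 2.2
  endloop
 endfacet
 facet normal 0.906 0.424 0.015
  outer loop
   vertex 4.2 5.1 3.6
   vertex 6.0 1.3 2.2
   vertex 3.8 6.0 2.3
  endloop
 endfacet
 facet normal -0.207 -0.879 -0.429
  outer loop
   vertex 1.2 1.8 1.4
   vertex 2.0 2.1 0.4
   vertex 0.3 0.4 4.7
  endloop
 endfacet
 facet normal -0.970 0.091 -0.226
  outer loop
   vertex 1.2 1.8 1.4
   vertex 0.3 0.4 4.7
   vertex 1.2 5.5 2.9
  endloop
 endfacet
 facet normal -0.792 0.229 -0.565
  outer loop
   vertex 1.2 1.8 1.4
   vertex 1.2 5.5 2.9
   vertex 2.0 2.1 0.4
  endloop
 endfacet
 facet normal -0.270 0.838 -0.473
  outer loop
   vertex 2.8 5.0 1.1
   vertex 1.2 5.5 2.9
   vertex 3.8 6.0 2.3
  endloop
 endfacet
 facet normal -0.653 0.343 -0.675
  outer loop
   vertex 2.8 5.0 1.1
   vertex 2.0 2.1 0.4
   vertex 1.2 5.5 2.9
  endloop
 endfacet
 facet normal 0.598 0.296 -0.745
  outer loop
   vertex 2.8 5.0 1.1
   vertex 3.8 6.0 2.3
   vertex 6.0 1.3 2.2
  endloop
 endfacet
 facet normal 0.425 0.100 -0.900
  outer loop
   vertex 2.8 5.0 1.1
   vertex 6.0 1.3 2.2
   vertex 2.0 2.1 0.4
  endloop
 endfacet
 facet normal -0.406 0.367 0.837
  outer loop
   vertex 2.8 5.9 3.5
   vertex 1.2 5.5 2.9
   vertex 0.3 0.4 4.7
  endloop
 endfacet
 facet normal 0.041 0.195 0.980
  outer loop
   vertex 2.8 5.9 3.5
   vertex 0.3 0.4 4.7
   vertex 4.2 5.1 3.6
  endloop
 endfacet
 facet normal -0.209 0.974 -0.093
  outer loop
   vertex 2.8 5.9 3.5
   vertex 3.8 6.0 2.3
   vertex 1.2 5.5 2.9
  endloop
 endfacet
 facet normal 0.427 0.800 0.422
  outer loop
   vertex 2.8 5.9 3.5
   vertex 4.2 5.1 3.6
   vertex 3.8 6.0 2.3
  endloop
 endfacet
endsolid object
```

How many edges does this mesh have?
21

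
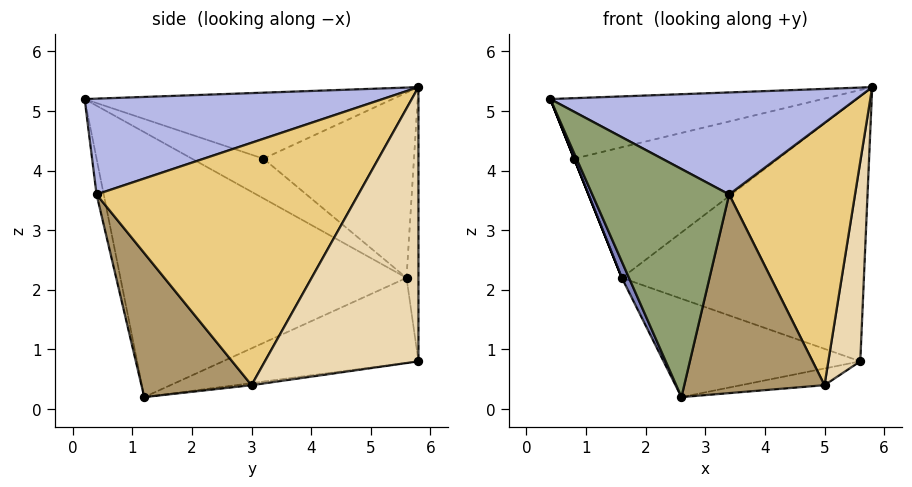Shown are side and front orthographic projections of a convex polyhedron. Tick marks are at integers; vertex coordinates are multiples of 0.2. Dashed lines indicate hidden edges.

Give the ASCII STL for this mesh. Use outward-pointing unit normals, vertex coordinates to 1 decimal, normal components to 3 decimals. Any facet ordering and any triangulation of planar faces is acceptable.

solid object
 facet normal -0.049 0.999 0.002
  outer loop
   vertex 1.6 5.6 2.2
   vertex 5.8 5.8 5.4
   vertex 5.6 5.8 0.8
  endloop
 endfacet
 facet normal -0.913 -0.023 -0.406
  outer loop
   vertex 1.6 5.6 2.2
   vertex 2.6 1.2 0.2
   vertex 0.4 0.2 5.2
  endloop
 endfacet
 facet normal -0.327 0.329 -0.886
  outer loop
   vertex 1.6 5.6 2.2
   vertex 5.6 5.8 0.8
   vertex 2.6 1.2 0.2
  endloop
 endfacet
 facet normal 0.443 -0.454 0.773
  outer loop
   vertex 3.4 0.4 3.6
   vertex 5.8 5.8 5.4
   vertex 0.4 0.2 5.2
  endloop
 endfacet
 facet normal -0.051 -0.975 -0.217
  outer loop
   vertex 3.4 0.4 3.6
   vertex 0.4 0.2 5.2
   vertex 2.6 1.2 0.2
  endloop
 endfacet
 facet normal -0.382 0.338 0.860
  outer loop
   vertex 0.8 3.2 4.2
   vertex 0.4 0.2 5.2
   vertex 5.8 5.8 5.4
  endloop
 endfacet
 facet normal -0.928 0.000 -0.371
  outer loop
   vertex 0.8 3.2 4.2
   vertex 1.6 5.6 2.2
   vertex 0.4 0.2 5.2
  endloop
 endfacet
 facet normal -0.480 0.651 0.589
  outer loop
   vertex 0.8 3.2 4.2
   vertex 5.8 5.8 5.4
   vertex 1.6 5.6 2.2
  endloop
 endfacet
 facet normal 0.586 -0.747 -0.314
  outer loop
   vertex 5.0 3.0 0.4
   vertex 3.4 0.4 3.6
   vertex 2.6 1.2 0.2
  endloop
 endfacet
 facet normal -0.028 0.147 -0.989
  outer loop
   vertex 5.0 3.0 0.4
   vertex 2.6 1.2 0.2
   vertex 5.6 5.8 0.8
  endloop
 endfacet
 facet normal 0.897 -0.431 0.098
  outer loop
   vertex 5.0 3.0 0.4
   vertex 5.8 5.8 5.4
   vertex 3.4 0.4 3.6
  endloop
 endfacet
 facet normal 0.978 -0.204 -0.043
  outer loop
   vertex 5.0 3.0 0.4
   vertex 5.6 5.8 0.8
   vertex 5.8 5.8 5.4
  endloop
 endfacet
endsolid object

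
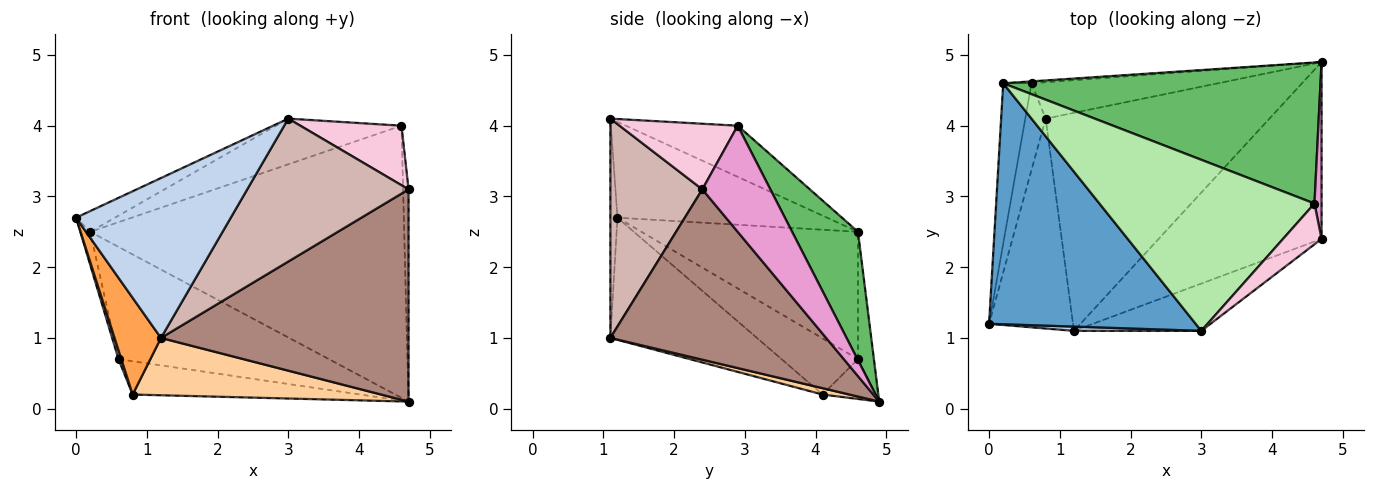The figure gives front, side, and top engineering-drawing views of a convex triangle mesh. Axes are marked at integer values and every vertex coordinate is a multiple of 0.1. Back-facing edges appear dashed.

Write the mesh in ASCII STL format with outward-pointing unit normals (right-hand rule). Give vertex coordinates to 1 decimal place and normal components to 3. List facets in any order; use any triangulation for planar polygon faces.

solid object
 facet normal -0.419 0.078 0.904
  outer loop
   vertex 0.2 4.6 2.5
   vertex 0.0 1.2 2.7
   vertex 3.0 1.1 4.1
  endloop
 endfacet
 facet normal -0.046 -0.999 0.027
  outer loop
   vertex 1.2 1.1 1.0
   vertex 3.0 1.1 4.1
   vertex 0.0 1.2 2.7
  endloop
 endfacet
 facet normal -0.797 -0.252 -0.548
  outer loop
   vertex 1.2 1.1 1.0
   vertex 0.0 1.2 2.7
   vertex 0.8 4.1 0.2
  endloop
 endfacet
 facet normal 0.027 -0.254 -0.967
  outer loop
   vertex 1.2 1.1 1.0
   vertex 0.8 4.1 0.2
   vertex 4.7 4.9 0.1
  endloop
 endfacet
 facet normal 0.183 0.873 0.452
  outer loop
   vertex 4.6 2.9 4.0
   vertex 4.7 4.9 0.1
   vertex 0.2 4.6 2.5
  endloop
 endfacet
 facet normal -0.224 0.251 0.942
  outer loop
   vertex 4.6 2.9 4.0
   vertex 0.2 4.6 2.5
   vertex 3.0 1.1 4.1
  endloop
 endfacet
 facet normal -0.075 0.997 -0.017
  outer loop
   vertex 0.6 4.6 0.7
   vertex 0.2 4.6 2.5
   vertex 4.7 4.9 0.1
  endloop
 endfacet
 facet normal -0.155 0.667 -0.729
  outer loop
   vertex 0.6 4.6 0.7
   vertex 4.7 4.9 0.1
   vertex 0.8 4.1 0.2
  endloop
 endfacet
 facet normal -0.975 0.045 -0.217
  outer loop
   vertex 0.6 4.6 0.7
   vertex 0.0 1.2 2.7
   vertex 0.2 4.6 2.5
  endloop
 endfacet
 facet normal -0.939 -0.035 -0.341
  outer loop
   vertex 0.6 4.6 0.7
   vertex 0.8 4.1 0.2
   vertex 0.0 1.2 2.7
  endloop
 endfacet
 facet normal 0.556 -0.638 -0.532
  outer loop
   vertex 4.7 2.4 3.1
   vertex 1.2 1.1 1.0
   vertex 4.7 4.9 0.1
  endloop
 endfacet
 facet normal 0.476 -0.835 -0.276
  outer loop
   vertex 4.7 2.4 3.1
   vertex 3.0 1.1 4.1
   vertex 1.2 1.1 1.0
  endloop
 endfacet
 facet normal 0.995 0.080 0.066
  outer loop
   vertex 4.7 2.4 3.1
   vertex 4.7 4.9 0.1
   vertex 4.6 2.9 4.0
  endloop
 endfacet
 facet normal 0.694 -0.594 0.407
  outer loop
   vertex 4.7 2.4 3.1
   vertex 4.6 2.9 4.0
   vertex 3.0 1.1 4.1
  endloop
 endfacet
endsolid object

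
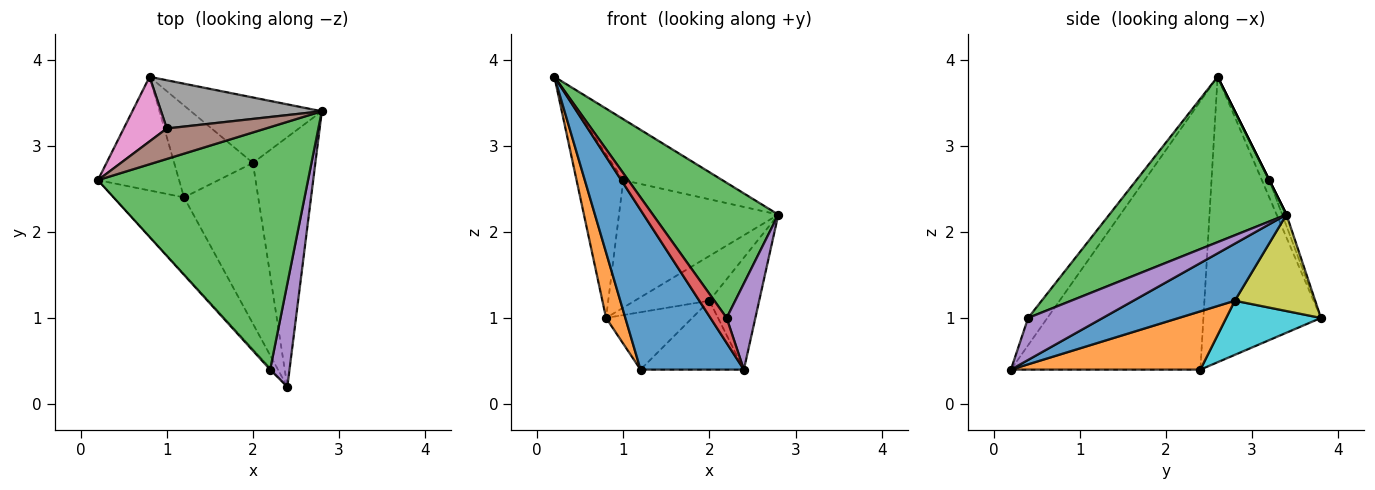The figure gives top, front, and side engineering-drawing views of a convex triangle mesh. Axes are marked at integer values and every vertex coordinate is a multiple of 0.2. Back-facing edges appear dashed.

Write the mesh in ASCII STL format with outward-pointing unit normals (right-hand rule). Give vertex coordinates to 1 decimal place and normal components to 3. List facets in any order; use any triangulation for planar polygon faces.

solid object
 facet normal -0.856 -0.467 -0.224
  outer loop
   vertex 1.2 2.4 0.4
   vertex 2.4 0.2 0.4
   vertex 0.2 2.6 3.8
  endloop
 endfacet
 facet normal -0.950 -0.156 -0.270
  outer loop
   vertex 1.2 2.4 0.4
   vertex 0.2 2.6 3.8
   vertex 0.8 3.8 1.0
  endloop
 endfacet
 facet normal 0.566 -0.401 0.720
  outer loop
   vertex 2.2 0.4 1.0
   vertex 2.8 3.4 2.2
   vertex 0.2 2.6 3.8
  endloop
 endfacet
 facet normal -0.764 -0.644 -0.040
  outer loop
   vertex 2.2 0.4 1.0
   vertex 0.2 2.6 3.8
   vertex 2.4 0.2 0.4
  endloop
 endfacet
 facet normal 0.857 -0.330 0.396
  outer loop
   vertex 2.2 0.4 1.0
   vertex 2.4 0.2 0.4
   vertex 2.8 3.4 2.2
  endloop
 endfacet
 facet normal 0.000 0.894 0.447
  outer loop
   vertex 1.0 3.2 2.6
   vertex 0.2 2.6 3.8
   vertex 2.8 3.4 2.2
  endloop
 endfacet
 facet normal -0.145 0.920 0.363
  outer loop
   vertex 1.0 3.2 2.6
   vertex 0.8 3.8 1.0
   vertex 0.2 2.6 3.8
  endloop
 endfacet
 facet normal -0.025 0.935 0.354
  outer loop
   vertex 1.0 3.2 2.6
   vertex 2.8 3.4 2.2
   vertex 0.8 3.8 1.0
  endloop
 endfacet
 facet normal 0.520 0.482 -0.705
  outer loop
   vertex 2.0 2.8 1.2
   vertex 0.8 3.8 1.0
   vertex 2.8 3.4 2.2
  endloop
 endfacet
 facet normal 0.504 0.458 -0.733
  outer loop
   vertex 2.0 2.8 1.2
   vertex 1.2 2.4 0.4
   vertex 0.8 3.8 1.0
  endloop
 endfacet
 facet normal 0.640 0.314 -0.701
  outer loop
   vertex 2.0 2.8 1.2
   vertex 2.8 3.4 2.2
   vertex 2.4 0.2 0.4
  endloop
 endfacet
 facet normal 0.585 0.319 -0.745
  outer loop
   vertex 2.0 2.8 1.2
   vertex 2.4 0.2 0.4
   vertex 1.2 2.4 0.4
  endloop
 endfacet
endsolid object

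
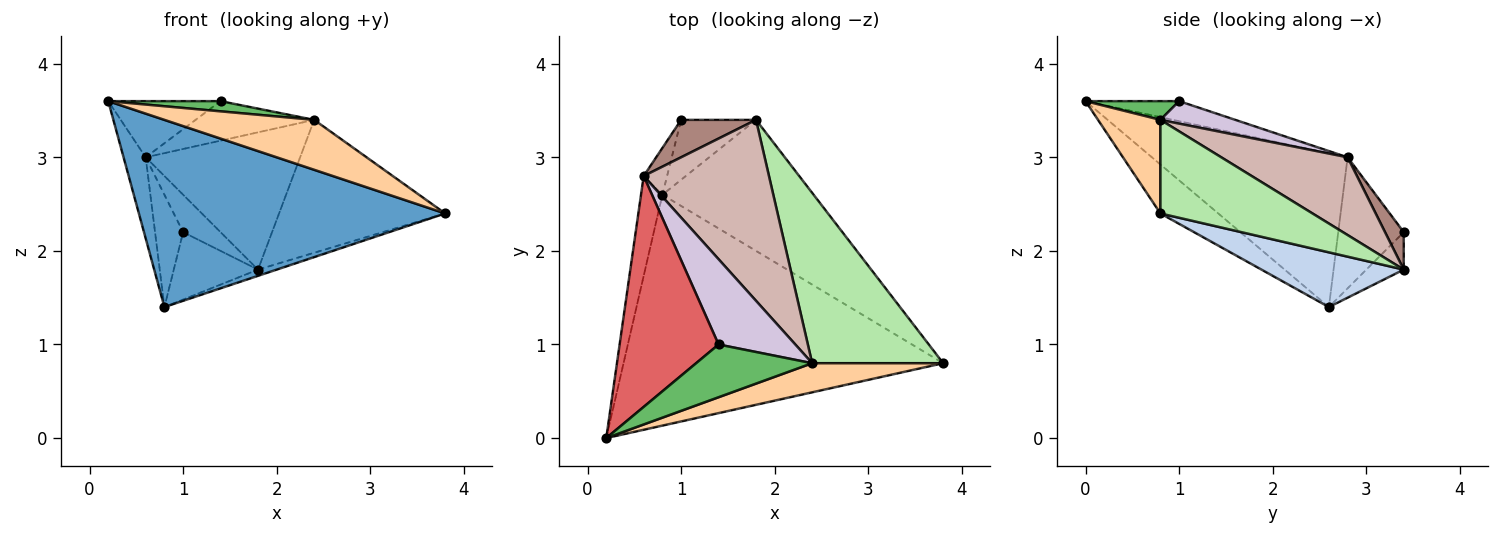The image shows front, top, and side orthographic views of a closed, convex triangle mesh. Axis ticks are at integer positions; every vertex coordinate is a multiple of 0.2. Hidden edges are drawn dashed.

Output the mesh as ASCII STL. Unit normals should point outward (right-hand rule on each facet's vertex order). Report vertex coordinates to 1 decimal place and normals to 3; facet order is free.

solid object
 facet normal -0.118 -0.625 -0.771
  outer loop
   vertex 0.8 2.6 1.4
   vertex 3.8 0.8 2.4
   vertex 0.2 0.0 3.6
  endloop
 endfacet
 facet normal 0.340 0.045 -0.939
  outer loop
   vertex 1.8 3.4 1.8
   vertex 3.8 0.8 2.4
   vertex 0.8 2.6 1.4
  endloop
 endfacet
 facet normal -0.315 0.709 -0.630
  outer loop
   vertex 1.8 3.4 1.8
   vertex 0.8 2.6 1.4
   vertex 1.0 3.4 2.2
  endloop
 endfacet
 facet normal 0.339 -0.813 0.474
  outer loop
   vertex 2.4 0.8 3.4
   vertex 0.2 0.0 3.6
   vertex 3.8 0.8 2.4
  endloop
 endfacet
 facet normal 0.156 -0.188 0.970
  outer loop
   vertex 2.4 0.8 3.4
   vertex 1.4 1.0 3.6
   vertex 0.2 0.0 3.6
  endloop
 endfacet
 facet normal 0.491 0.536 0.687
  outer loop
   vertex 2.4 0.8 3.4
   vertex 3.8 0.8 2.4
   vertex 1.8 3.4 1.8
  endloop
 endfacet
 facet normal -0.193 0.232 0.953
  outer loop
   vertex 0.6 2.8 3.0
   vertex 0.2 0.0 3.6
   vertex 1.4 1.0 3.6
  endloop
 endfacet
 facet normal -0.984 0.111 -0.137
  outer loop
   vertex 0.6 2.8 3.0
   vertex 0.8 2.6 1.4
   vertex 0.2 0.0 3.6
  endloop
 endfacet
 facet normal -0.907 0.389 -0.162
  outer loop
   vertex 0.6 2.8 3.0
   vertex 1.0 3.4 2.2
   vertex 0.8 2.6 1.4
  endloop
 endfacet
 facet normal 0.257 0.406 0.877
  outer loop
   vertex 0.6 2.8 3.0
   vertex 1.4 1.0 3.6
   vertex 2.4 0.8 3.4
  endloop
 endfacet
 facet normal 0.333 0.667 0.667
  outer loop
   vertex 0.6 2.8 3.0
   vertex 1.8 3.4 1.8
   vertex 1.0 3.4 2.2
  endloop
 endfacet
 facet normal 0.443 0.542 0.714
  outer loop
   vertex 0.6 2.8 3.0
   vertex 2.4 0.8 3.4
   vertex 1.8 3.4 1.8
  endloop
 endfacet
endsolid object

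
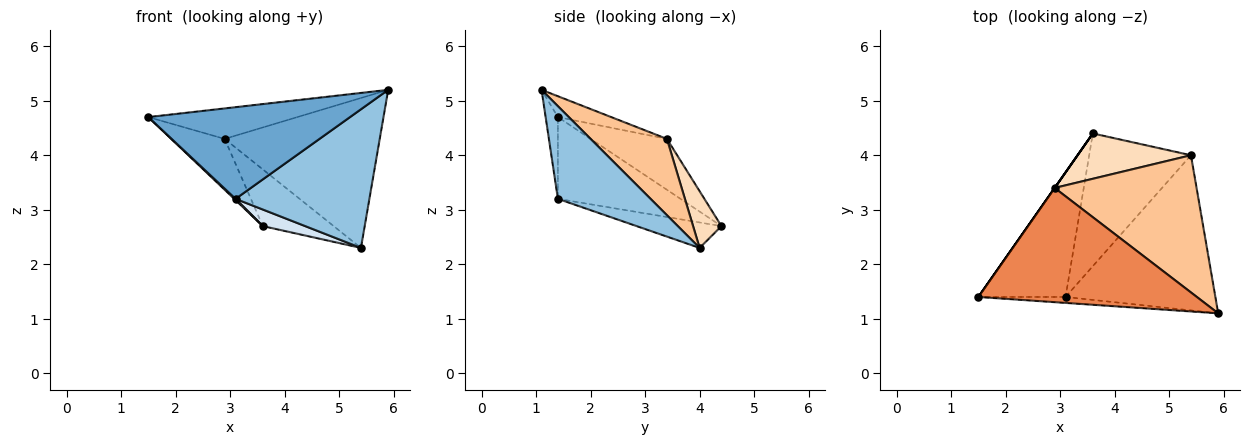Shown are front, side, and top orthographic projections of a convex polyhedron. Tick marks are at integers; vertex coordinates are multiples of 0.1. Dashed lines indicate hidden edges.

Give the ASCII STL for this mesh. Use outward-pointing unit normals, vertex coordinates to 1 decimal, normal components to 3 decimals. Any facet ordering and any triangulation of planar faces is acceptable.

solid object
 facet normal -0.061 -0.996 -0.065
  outer loop
   vertex 3.1 1.4 3.2
   vertex 5.9 1.1 5.2
   vertex 1.5 1.4 4.7
  endloop
 endfacet
 facet normal 0.419 -0.605 -0.677
  outer loop
   vertex 3.1 1.4 3.2
   vertex 5.4 4.0 2.3
   vertex 5.9 1.1 5.2
  endloop
 endfacet
 facet normal -0.684 -0.008 -0.730
  outer loop
   vertex 3.1 1.4 3.2
   vertex 1.5 1.4 4.7
   vertex 3.6 4.4 2.7
  endloop
 endfacet
 facet normal -0.241 -0.120 -0.963
  outer loop
   vertex 3.1 1.4 3.2
   vertex 3.6 4.4 2.7
   vertex 5.4 4.0 2.3
  endloop
 endfacet
 facet normal -0.092 0.257 0.962
  outer loop
   vertex 2.9 3.4 4.3
   vertex 1.5 1.4 4.7
   vertex 5.9 1.1 5.2
  endloop
 endfacet
 facet normal -0.819 0.573 0.000
  outer loop
   vertex 2.9 3.4 4.3
   vertex 3.6 4.4 2.7
   vertex 1.5 1.4 4.7
  endloop
 endfacet
 facet normal 0.341 0.693 0.635
  outer loop
   vertex 2.9 3.4 4.3
   vertex 5.9 1.1 5.2
   vertex 5.4 4.0 2.3
  endloop
 endfacet
 facet normal 0.298 0.745 0.596
  outer loop
   vertex 2.9 3.4 4.3
   vertex 5.4 4.0 2.3
   vertex 3.6 4.4 2.7
  endloop
 endfacet
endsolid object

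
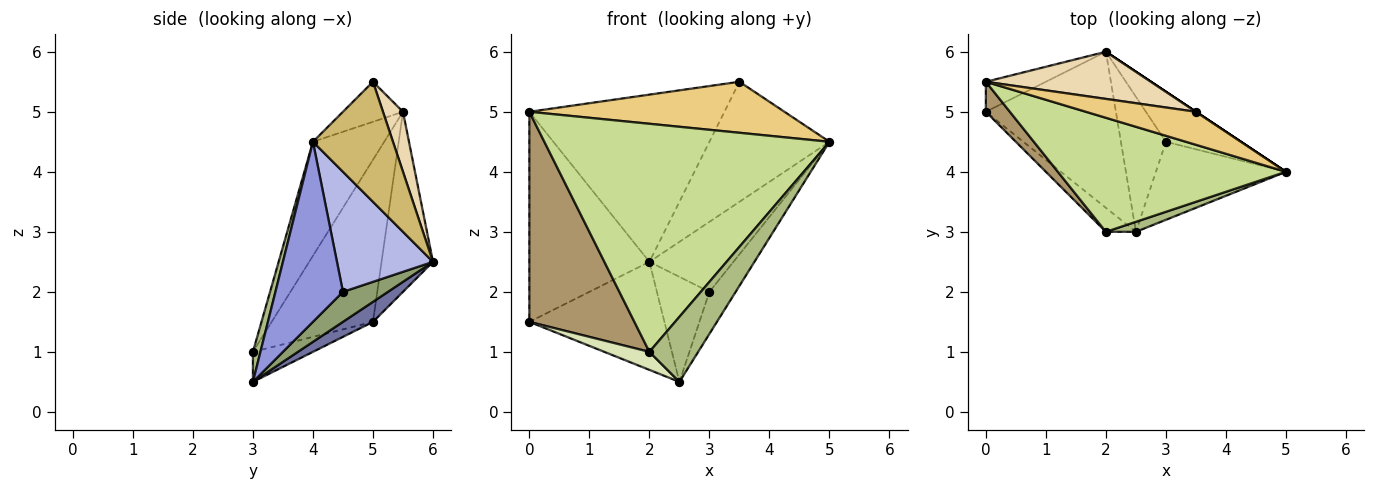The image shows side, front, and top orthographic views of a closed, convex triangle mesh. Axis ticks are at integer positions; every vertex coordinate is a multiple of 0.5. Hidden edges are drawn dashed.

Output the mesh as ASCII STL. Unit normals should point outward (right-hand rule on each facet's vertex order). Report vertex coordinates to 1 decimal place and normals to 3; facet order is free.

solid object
 facet normal 0.125 0.565 -0.816
  outer loop
   vertex 2.0 6.0 2.5
   vertex 2.5 3.0 0.5
   vertex 0.0 5.0 1.5
  endloop
 endfacet
 facet normal -0.391 0.911 -0.130
  outer loop
   vertex 0.0 5.5 5.0
   vertex 2.0 6.0 2.5
   vertex 0.0 5.0 1.5
  endloop
 endfacet
 facet normal 0.773 0.301 -0.558
  outer loop
   vertex 3.0 4.5 2.0
   vertex 5.0 4.0 4.5
   vertex 2.5 3.0 0.5
  endloop
 endfacet
 facet normal 0.681 0.596 -0.426
  outer loop
   vertex 3.0 4.5 2.0
   vertex 2.0 6.0 2.5
   vertex 5.0 4.0 4.5
  endloop
 endfacet
 facet normal 0.466 0.543 -0.699
  outer loop
   vertex 3.0 4.5 2.0
   vertex 2.5 3.0 0.5
   vertex 2.0 6.0 2.5
  endloop
 endfacet
 facet normal 0.150 -0.977 0.150
  outer loop
   vertex 2.0 3.0 1.0
   vertex 2.5 3.0 0.5
   vertex 5.0 4.0 4.5
  endloop
 endfacet
 facet normal -0.218 -0.873 0.436
  outer loop
   vertex 2.0 3.0 1.0
   vertex 5.0 4.0 4.5
   vertex 0.0 5.5 5.0
  endloop
 endfacet
 facet normal -0.625 -0.469 -0.625
  outer loop
   vertex 2.0 3.0 1.0
   vertex 0.0 5.0 1.5
   vertex 2.5 3.0 0.5
  endloop
 endfacet
 facet normal -0.690 -0.716 0.102
  outer loop
   vertex 2.0 3.0 1.0
   vertex 0.0 5.5 5.0
   vertex 0.0 5.0 1.5
  endloop
 endfacet
 facet normal 0.555 0.832 0.000
  outer loop
   vertex 3.5 5.0 5.5
   vertex 5.0 4.0 4.5
   vertex 2.0 6.0 2.5
  endloop
 endfacet
 facet normal -0.194 -0.824 0.533
  outer loop
   vertex 3.5 5.0 5.5
   vertex 0.0 5.5 5.0
   vertex 5.0 4.0 4.5
  endloop
 endfacet
 facet normal 0.098 0.958 0.270
  outer loop
   vertex 3.5 5.0 5.5
   vertex 2.0 6.0 2.5
   vertex 0.0 5.5 5.0
  endloop
 endfacet
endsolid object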